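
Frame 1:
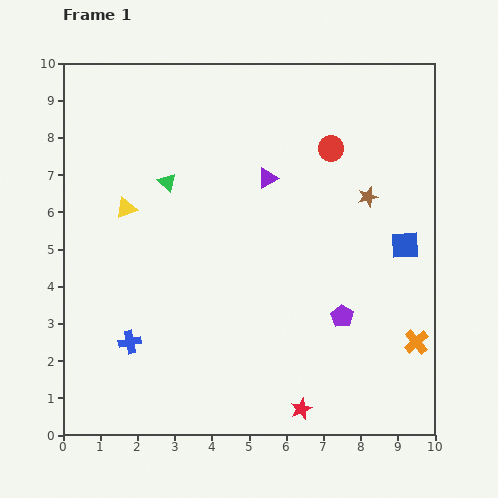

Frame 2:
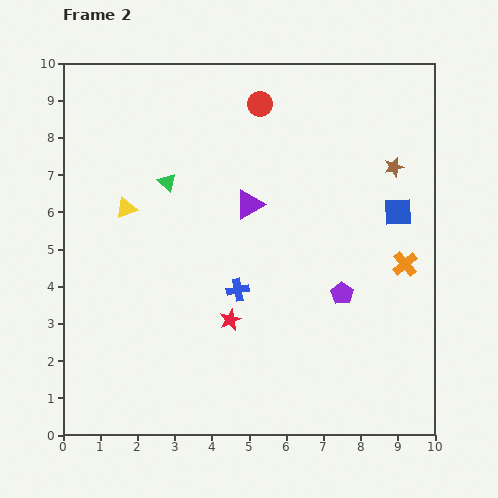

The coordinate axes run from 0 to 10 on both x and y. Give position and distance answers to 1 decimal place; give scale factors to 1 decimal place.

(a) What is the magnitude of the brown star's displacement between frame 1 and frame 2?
1.1

The brown star moved from (8.2, 6.4) to (8.9, 7.2), a distance of √(0.7² + 0.8²) ≈ 1.1.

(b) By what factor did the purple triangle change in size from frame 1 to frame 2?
1.5×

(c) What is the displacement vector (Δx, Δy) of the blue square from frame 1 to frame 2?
(-0.2, 0.9)

The blue square was at (9.2, 5.1) in frame 1 and (9.0, 6.0) in frame 2.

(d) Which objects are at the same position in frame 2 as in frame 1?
the green triangle, the yellow triangle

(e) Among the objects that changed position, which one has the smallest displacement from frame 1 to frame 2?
the purple pentagon

(moved 0.6)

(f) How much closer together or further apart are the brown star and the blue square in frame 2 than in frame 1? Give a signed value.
-0.4

Distance in frame 1: 1.6. Distance in frame 2: 1.2.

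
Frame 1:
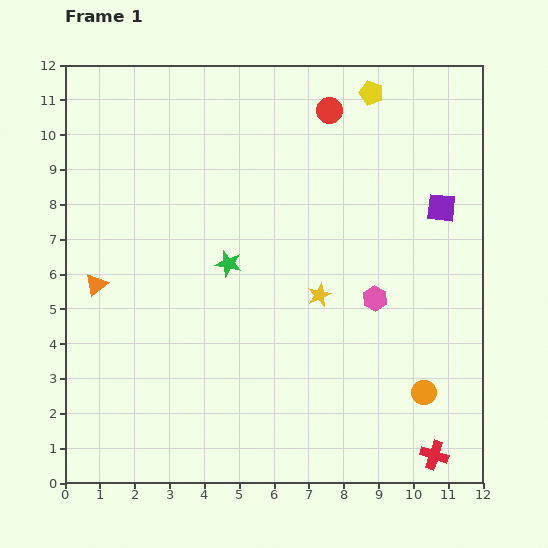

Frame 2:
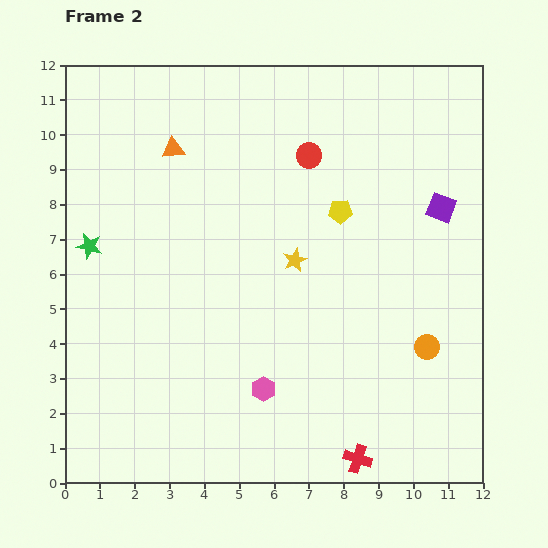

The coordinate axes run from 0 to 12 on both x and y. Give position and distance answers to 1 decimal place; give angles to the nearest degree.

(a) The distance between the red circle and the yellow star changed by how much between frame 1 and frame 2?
-2.3

Distance in frame 1: 5.3. Distance in frame 2: 3.0.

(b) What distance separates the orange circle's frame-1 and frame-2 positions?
1.3

The orange circle moved from (10.3, 2.6) to (10.4, 3.9), a distance of √(0.1² + 1.3²) ≈ 1.3.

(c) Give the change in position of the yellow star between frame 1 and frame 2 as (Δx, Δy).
(-0.7, 1.0)

The yellow star was at (7.3, 5.4) in frame 1 and (6.6, 6.4) in frame 2.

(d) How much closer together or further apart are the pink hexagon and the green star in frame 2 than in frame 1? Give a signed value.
+2.2

Distance in frame 1: 4.3. Distance in frame 2: 6.5.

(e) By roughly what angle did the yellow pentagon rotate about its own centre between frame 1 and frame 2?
20° counter-clockwise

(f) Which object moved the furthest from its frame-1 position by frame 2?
the orange triangle

(moved 4.5; next 4.1)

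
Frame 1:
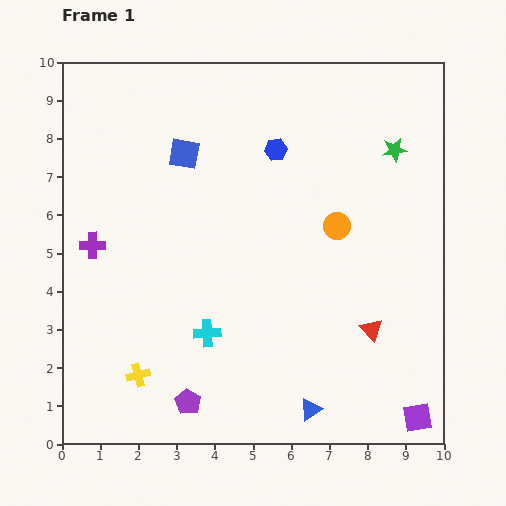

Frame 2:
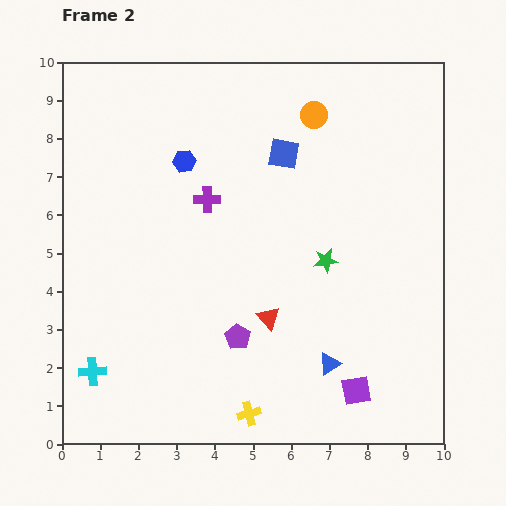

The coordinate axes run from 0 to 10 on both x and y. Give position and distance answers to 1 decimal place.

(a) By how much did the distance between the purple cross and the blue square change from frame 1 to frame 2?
-1.1

Distance in frame 1: 3.4. Distance in frame 2: 2.3.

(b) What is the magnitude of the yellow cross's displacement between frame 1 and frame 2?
3.1

The yellow cross moved from (2.0, 1.8) to (4.9, 0.8), a distance of √(2.9² + 1.0²) ≈ 3.1.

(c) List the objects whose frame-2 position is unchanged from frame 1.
none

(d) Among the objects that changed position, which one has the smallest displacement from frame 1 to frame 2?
the blue triangle

(moved 1.3)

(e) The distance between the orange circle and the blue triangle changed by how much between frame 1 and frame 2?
+1.6

Distance in frame 1: 4.9. Distance in frame 2: 6.5.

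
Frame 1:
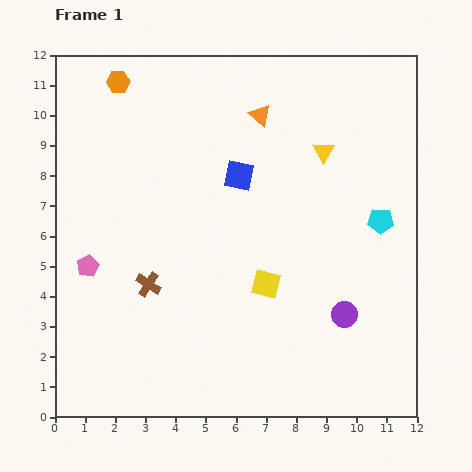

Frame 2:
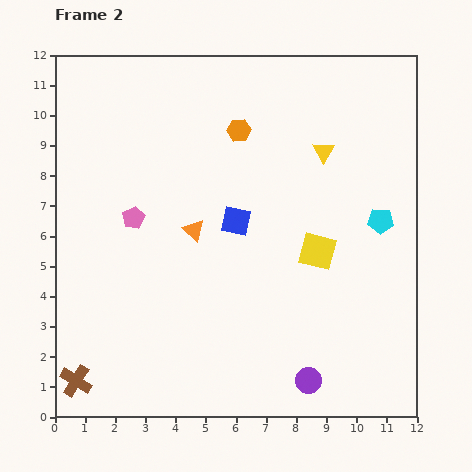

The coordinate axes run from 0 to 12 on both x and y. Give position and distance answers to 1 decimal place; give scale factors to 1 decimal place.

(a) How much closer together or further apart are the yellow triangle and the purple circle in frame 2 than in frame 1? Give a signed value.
+2.2

Distance in frame 1: 5.4. Distance in frame 2: 7.6.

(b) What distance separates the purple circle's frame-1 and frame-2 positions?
2.5

The purple circle moved from (9.6, 3.4) to (8.4, 1.2), a distance of √(1.2² + 2.2²) ≈ 2.5.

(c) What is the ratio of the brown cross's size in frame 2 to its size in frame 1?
1.3×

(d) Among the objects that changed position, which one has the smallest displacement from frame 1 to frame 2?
the blue square

(moved 1.5)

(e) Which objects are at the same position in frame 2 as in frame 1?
the cyan pentagon, the yellow triangle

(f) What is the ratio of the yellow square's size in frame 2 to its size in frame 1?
1.3×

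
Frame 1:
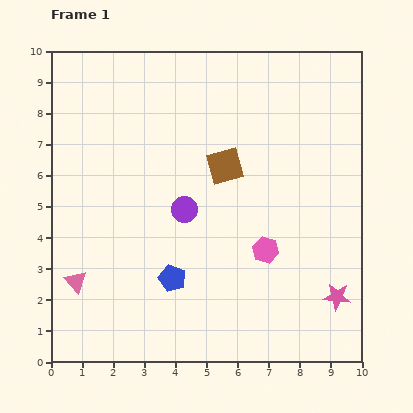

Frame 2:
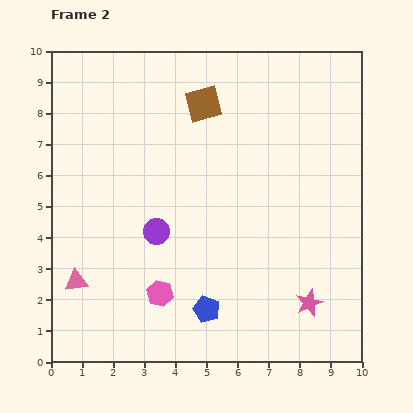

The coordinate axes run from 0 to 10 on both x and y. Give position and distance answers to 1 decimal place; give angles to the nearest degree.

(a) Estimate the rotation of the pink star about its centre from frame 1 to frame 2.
29° counter-clockwise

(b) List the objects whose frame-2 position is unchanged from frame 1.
the pink triangle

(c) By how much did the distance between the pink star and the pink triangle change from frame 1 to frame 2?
-0.9

Distance in frame 1: 8.4. Distance in frame 2: 7.5.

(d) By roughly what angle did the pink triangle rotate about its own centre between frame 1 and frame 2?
54° counter-clockwise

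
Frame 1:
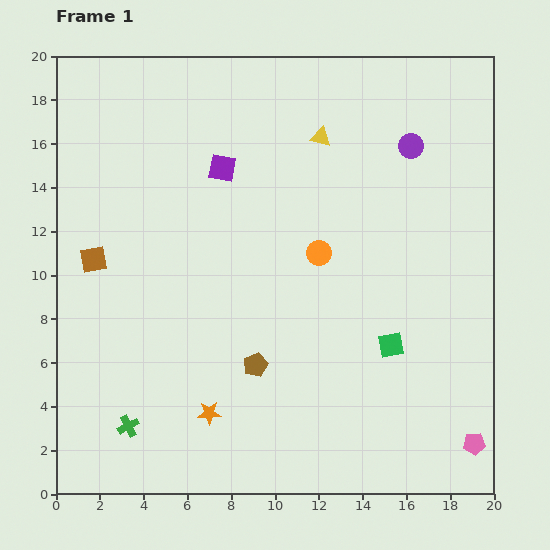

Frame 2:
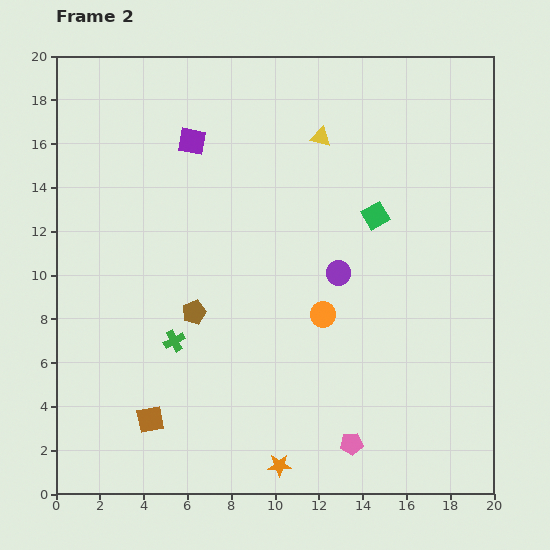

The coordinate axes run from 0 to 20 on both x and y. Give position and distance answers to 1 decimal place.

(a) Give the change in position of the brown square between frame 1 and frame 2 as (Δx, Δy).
(2.6, -7.3)

The brown square was at (1.7, 10.7) in frame 1 and (4.3, 3.4) in frame 2.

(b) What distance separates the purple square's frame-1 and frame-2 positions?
1.8

The purple square moved from (7.6, 14.9) to (6.2, 16.1), a distance of √(1.4² + 1.2²) ≈ 1.8.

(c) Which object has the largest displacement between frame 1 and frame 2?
the brown square

(moved 7.7; next 6.7)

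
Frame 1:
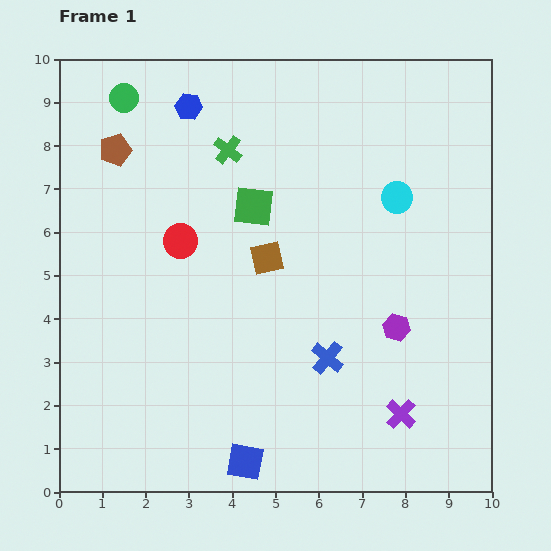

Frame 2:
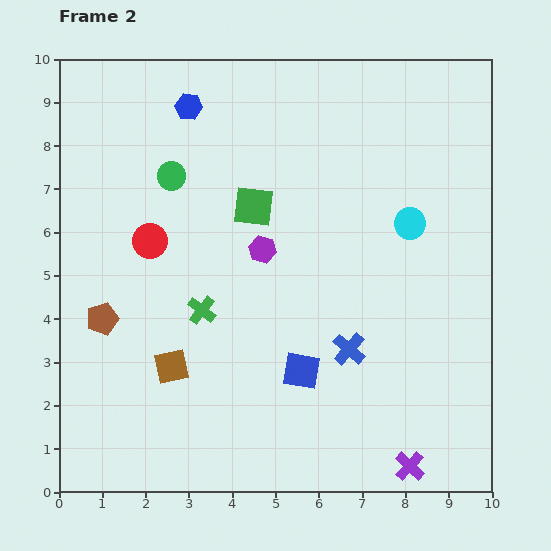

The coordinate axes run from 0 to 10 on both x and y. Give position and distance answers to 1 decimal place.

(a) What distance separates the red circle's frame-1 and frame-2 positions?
0.7

The red circle moved from (2.8, 5.8) to (2.1, 5.8), a distance of √(0.7² + 0.0²) ≈ 0.7.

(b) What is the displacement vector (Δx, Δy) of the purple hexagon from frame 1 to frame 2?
(-3.1, 1.8)

The purple hexagon was at (7.8, 3.8) in frame 1 and (4.7, 5.6) in frame 2.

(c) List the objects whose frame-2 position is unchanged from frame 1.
the green square, the blue hexagon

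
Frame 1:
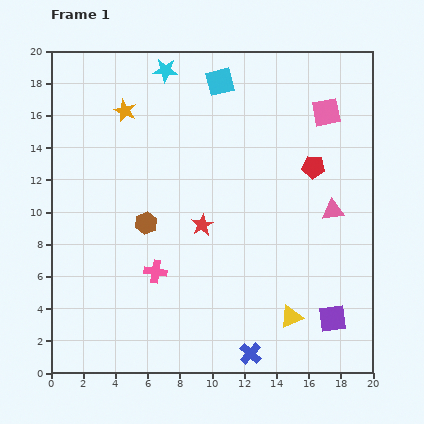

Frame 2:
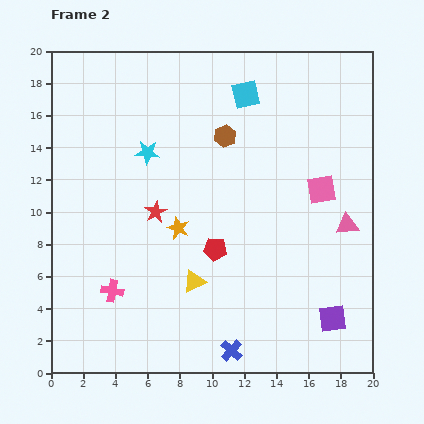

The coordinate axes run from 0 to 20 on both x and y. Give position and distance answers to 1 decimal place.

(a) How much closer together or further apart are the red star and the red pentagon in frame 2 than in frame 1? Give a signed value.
-3.4

Distance in frame 1: 7.8. Distance in frame 2: 4.4.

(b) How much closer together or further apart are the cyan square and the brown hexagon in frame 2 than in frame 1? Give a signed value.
-7.0

Distance in frame 1: 9.9. Distance in frame 2: 2.9.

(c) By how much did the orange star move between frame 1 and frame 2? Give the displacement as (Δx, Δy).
(3.3, -7.3)

The orange star was at (4.6, 16.3) in frame 1 and (7.9, 9.0) in frame 2.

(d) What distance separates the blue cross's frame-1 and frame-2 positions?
1.2

The blue cross moved from (12.4, 1.2) to (11.2, 1.4), a distance of √(1.2² + 0.2²) ≈ 1.2.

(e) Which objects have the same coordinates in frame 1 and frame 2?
the purple square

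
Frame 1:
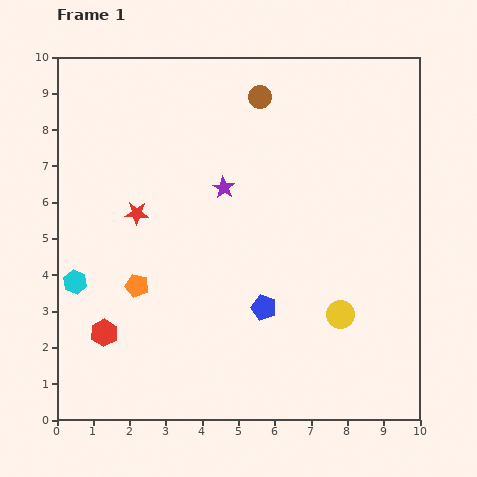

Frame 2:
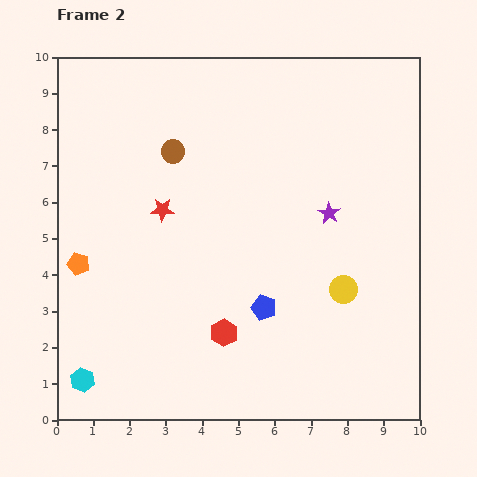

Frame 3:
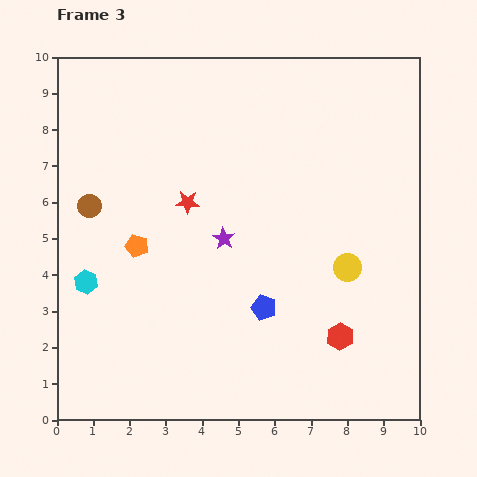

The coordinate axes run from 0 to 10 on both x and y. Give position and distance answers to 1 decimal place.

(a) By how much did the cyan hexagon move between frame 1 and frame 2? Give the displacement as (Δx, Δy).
(0.2, -2.7)

The cyan hexagon was at (0.5, 3.8) in frame 1 and (0.7, 1.1) in frame 2.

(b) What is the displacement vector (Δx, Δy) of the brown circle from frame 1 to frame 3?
(-4.7, -3.0)

The brown circle was at (5.6, 8.9) in frame 1 and (0.9, 5.9) in frame 3.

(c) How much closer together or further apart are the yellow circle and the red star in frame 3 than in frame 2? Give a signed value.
-0.7

Distance in frame 2: 5.5. Distance in frame 3: 4.8.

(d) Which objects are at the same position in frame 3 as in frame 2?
the blue pentagon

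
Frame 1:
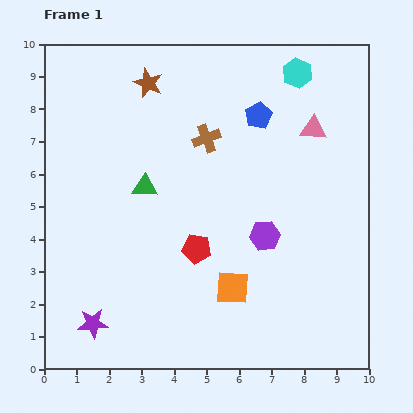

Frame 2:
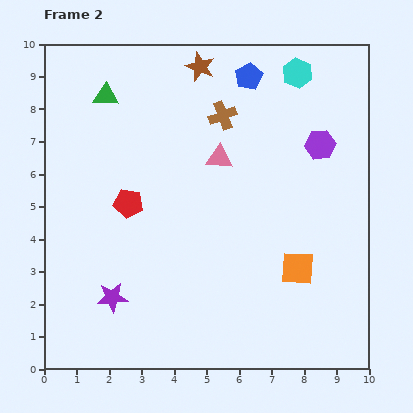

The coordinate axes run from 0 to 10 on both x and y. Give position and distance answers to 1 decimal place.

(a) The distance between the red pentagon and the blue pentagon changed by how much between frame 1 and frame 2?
+0.9

Distance in frame 1: 4.5. Distance in frame 2: 5.4.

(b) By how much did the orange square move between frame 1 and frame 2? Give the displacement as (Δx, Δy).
(2.0, 0.6)

The orange square was at (5.8, 2.5) in frame 1 and (7.8, 3.1) in frame 2.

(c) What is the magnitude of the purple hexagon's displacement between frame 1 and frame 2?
3.3

The purple hexagon moved from (6.8, 4.1) to (8.5, 6.9), a distance of √(1.7² + 2.8²) ≈ 3.3.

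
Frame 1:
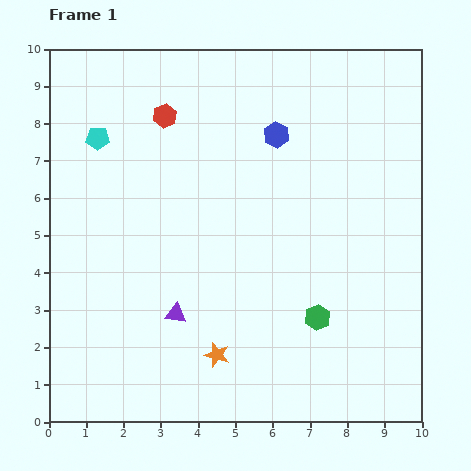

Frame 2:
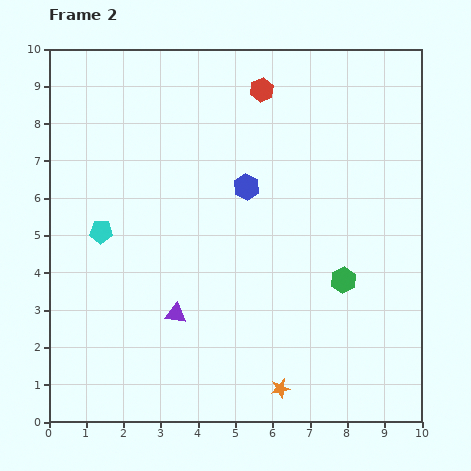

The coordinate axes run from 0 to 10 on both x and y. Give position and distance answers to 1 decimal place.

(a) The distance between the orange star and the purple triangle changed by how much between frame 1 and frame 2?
+1.8

Distance in frame 1: 1.6. Distance in frame 2: 3.4.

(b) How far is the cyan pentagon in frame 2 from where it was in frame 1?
2.5

The cyan pentagon moved from (1.3, 7.6) to (1.4, 5.1), a distance of √(0.1² + 2.5²) ≈ 2.5.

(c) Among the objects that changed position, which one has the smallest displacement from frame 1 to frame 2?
the green hexagon

(moved 1.2)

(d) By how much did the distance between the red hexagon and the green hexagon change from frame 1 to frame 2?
-1.2

Distance in frame 1: 6.8. Distance in frame 2: 5.6.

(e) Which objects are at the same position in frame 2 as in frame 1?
the purple triangle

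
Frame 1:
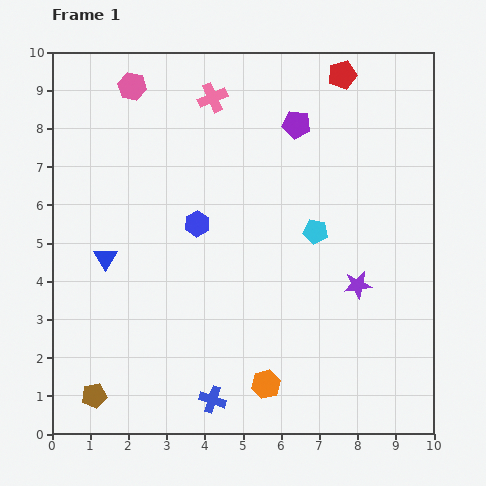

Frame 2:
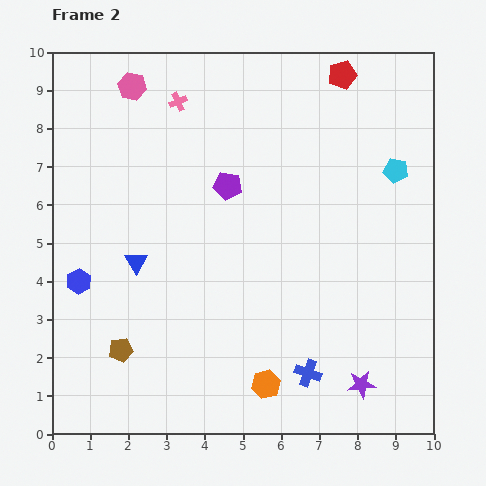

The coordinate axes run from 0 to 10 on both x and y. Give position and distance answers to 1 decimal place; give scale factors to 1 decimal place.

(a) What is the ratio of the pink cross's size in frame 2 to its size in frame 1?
0.6×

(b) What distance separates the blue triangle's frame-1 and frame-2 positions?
0.8

The blue triangle moved from (1.4, 4.6) to (2.2, 4.5), a distance of √(0.8² + 0.1²) ≈ 0.8.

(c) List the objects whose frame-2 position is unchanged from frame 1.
the pink hexagon, the red pentagon, the orange hexagon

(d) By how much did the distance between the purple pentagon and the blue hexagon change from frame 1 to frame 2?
+0.9

Distance in frame 1: 3.7. Distance in frame 2: 4.6.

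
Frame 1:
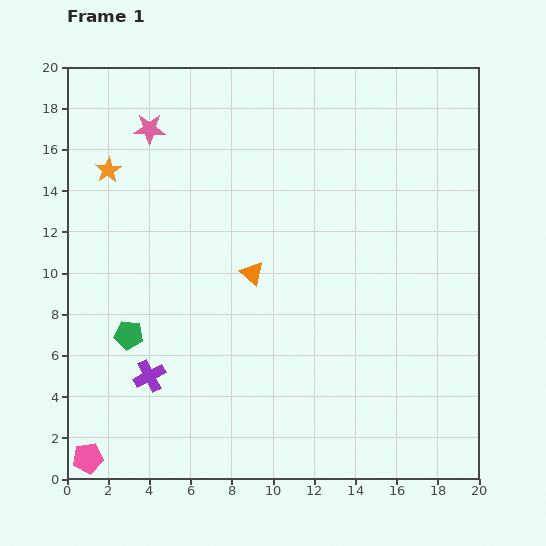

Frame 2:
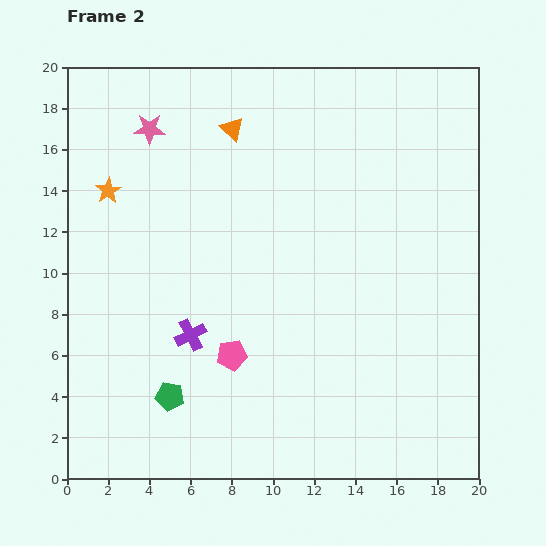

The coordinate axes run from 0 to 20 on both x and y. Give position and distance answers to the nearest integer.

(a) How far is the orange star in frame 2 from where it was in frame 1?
1

The orange star moved from (2, 15) to (2, 14), a distance of √(0² + 1²) ≈ 1.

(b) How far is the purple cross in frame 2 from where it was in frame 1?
3

The purple cross moved from (4, 5) to (6, 7), a distance of √(2² + 2²) ≈ 3.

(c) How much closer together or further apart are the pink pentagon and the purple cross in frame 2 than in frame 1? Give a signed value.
-3

Distance in frame 1: 5. Distance in frame 2: 2.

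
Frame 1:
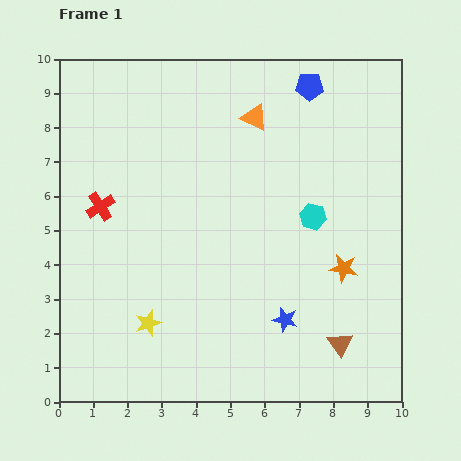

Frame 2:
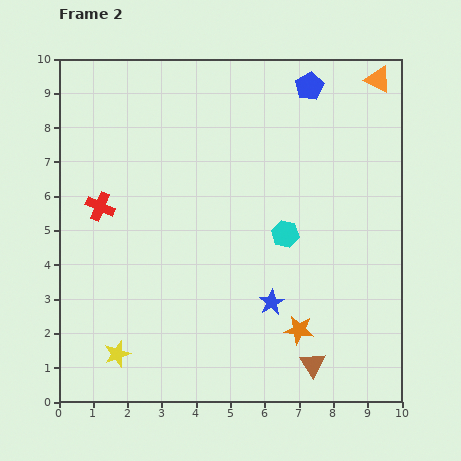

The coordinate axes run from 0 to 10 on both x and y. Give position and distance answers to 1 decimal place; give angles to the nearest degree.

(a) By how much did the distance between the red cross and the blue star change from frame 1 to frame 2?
-0.6

Distance in frame 1: 6.3. Distance in frame 2: 5.7.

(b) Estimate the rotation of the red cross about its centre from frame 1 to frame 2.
35° counter-clockwise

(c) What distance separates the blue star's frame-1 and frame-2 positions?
0.6

The blue star moved from (6.6, 2.4) to (6.2, 2.9), a distance of √(0.4² + 0.5²) ≈ 0.6.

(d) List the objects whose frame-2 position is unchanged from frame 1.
the blue pentagon, the red cross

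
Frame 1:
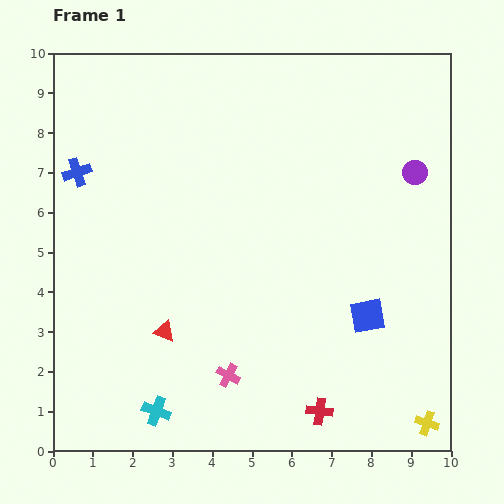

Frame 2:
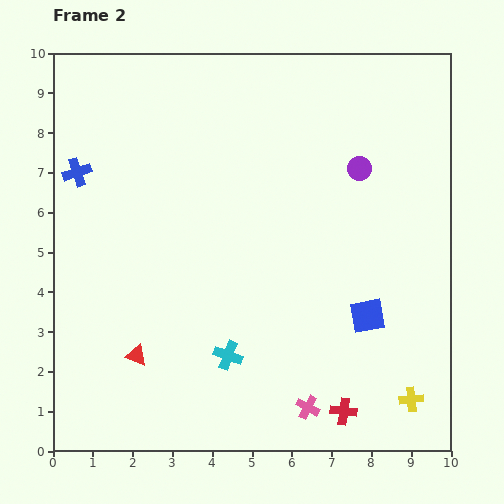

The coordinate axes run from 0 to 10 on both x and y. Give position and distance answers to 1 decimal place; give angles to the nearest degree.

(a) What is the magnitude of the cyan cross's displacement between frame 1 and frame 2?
2.3

The cyan cross moved from (2.6, 1.0) to (4.4, 2.4), a distance of √(1.8² + 1.4²) ≈ 2.3.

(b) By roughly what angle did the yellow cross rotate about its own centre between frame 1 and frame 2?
26° counter-clockwise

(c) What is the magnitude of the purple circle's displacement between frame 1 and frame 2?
1.4

The purple circle moved from (9.1, 7.0) to (7.7, 7.1), a distance of √(1.4² + 0.1²) ≈ 1.4.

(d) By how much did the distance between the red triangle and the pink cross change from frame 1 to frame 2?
+2.6

Distance in frame 1: 1.9. Distance in frame 2: 4.5.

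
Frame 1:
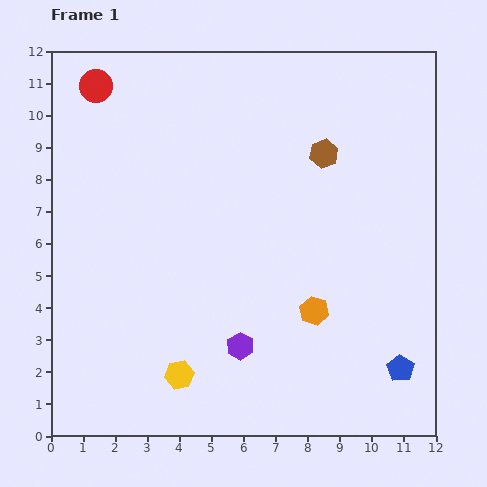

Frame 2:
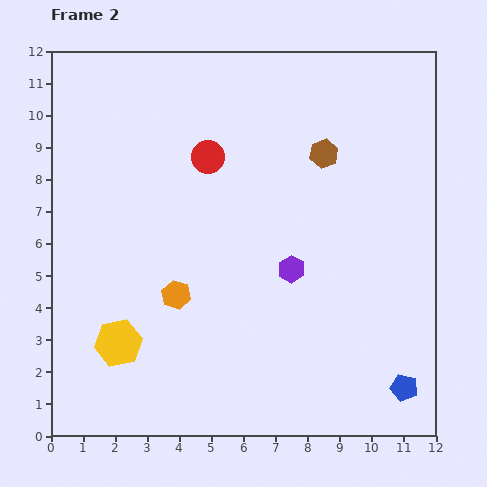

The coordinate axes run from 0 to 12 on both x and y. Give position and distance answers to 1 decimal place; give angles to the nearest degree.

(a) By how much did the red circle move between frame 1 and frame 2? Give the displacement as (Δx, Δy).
(3.5, -2.2)

The red circle was at (1.4, 10.9) in frame 1 and (4.9, 8.7) in frame 2.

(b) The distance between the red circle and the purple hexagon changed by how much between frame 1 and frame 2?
-4.9

Distance in frame 1: 9.3. Distance in frame 2: 4.4.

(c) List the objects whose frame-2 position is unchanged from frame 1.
the brown hexagon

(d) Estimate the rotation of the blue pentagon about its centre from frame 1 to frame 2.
18° counter-clockwise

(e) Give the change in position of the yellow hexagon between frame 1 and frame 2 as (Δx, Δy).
(-1.9, 1.0)

The yellow hexagon was at (4.0, 1.9) in frame 1 and (2.1, 2.9) in frame 2.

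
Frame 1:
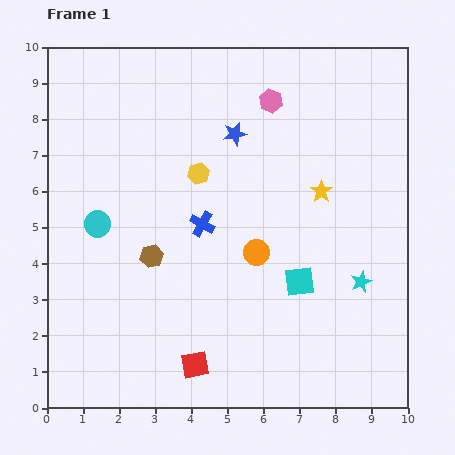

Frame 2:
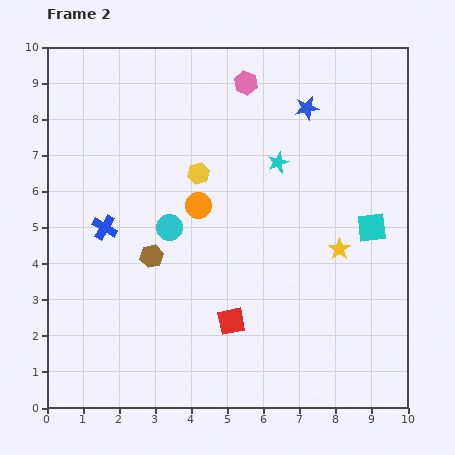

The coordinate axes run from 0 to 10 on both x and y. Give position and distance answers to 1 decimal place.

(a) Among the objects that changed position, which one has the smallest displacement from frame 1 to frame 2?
the pink hexagon

(moved 0.9)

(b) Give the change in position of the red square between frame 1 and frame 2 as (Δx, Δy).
(1.0, 1.2)

The red square was at (4.1, 1.2) in frame 1 and (5.1, 2.4) in frame 2.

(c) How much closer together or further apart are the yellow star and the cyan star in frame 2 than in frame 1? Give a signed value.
+0.2

Distance in frame 1: 2.7. Distance in frame 2: 2.9.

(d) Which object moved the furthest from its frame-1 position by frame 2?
the cyan star

(moved 4.0; next 2.7)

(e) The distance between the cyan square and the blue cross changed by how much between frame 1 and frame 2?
+4.3

Distance in frame 1: 3.1. Distance in frame 2: 7.4.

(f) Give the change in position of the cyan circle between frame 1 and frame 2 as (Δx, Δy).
(2.0, -0.1)

The cyan circle was at (1.4, 5.1) in frame 1 and (3.4, 5.0) in frame 2.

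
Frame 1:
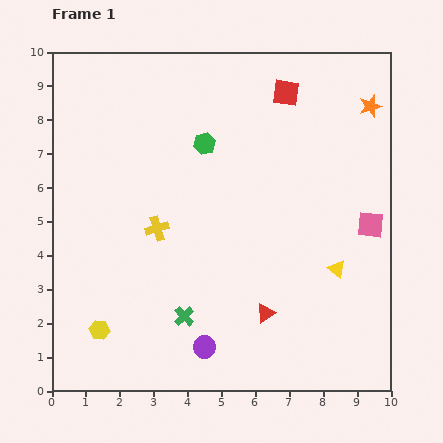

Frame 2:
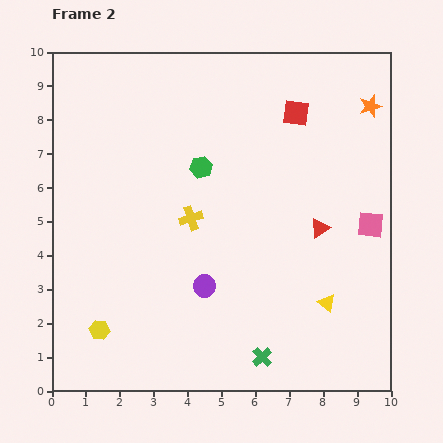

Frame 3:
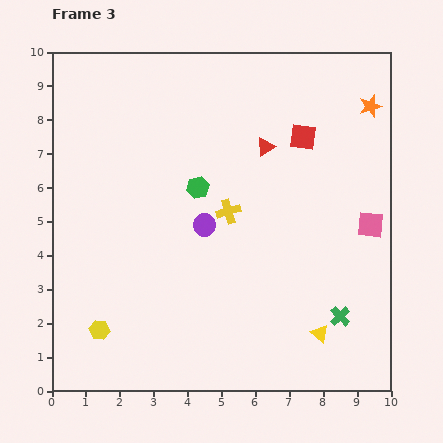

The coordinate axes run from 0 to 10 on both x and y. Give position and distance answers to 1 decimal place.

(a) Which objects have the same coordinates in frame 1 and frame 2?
the orange star, the pink square, the yellow hexagon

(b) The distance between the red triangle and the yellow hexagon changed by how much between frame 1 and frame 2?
+2.3

Distance in frame 1: 4.9. Distance in frame 2: 7.2.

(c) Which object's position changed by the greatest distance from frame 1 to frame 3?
the red triangle

(moved 4.9; next 4.6)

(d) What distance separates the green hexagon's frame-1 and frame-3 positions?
1.3

The green hexagon moved from (4.5, 7.3) to (4.3, 6.0), a distance of √(0.2² + 1.3²) ≈ 1.3.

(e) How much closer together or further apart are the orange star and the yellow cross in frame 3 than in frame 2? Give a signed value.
-1.0

Distance in frame 2: 6.2. Distance in frame 3: 5.2.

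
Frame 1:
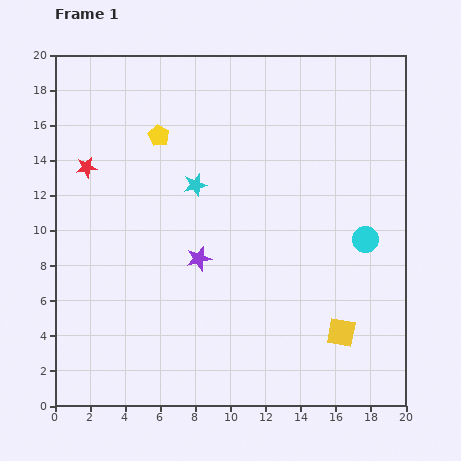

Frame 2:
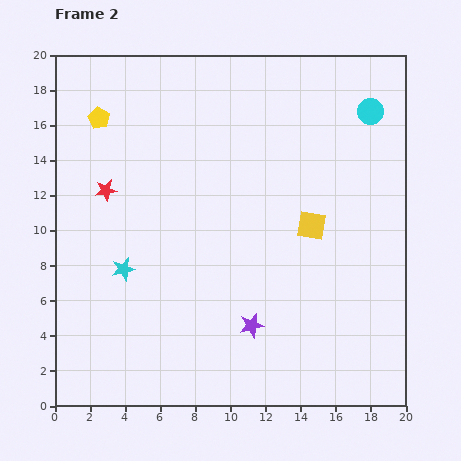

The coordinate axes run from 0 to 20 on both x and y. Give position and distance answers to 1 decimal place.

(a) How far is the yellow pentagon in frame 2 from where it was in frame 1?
3.5

The yellow pentagon moved from (5.9, 15.4) to (2.5, 16.4), a distance of √(3.4² + 1.0²) ≈ 3.5.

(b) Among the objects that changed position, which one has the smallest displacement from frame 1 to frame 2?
the red star

(moved 1.7)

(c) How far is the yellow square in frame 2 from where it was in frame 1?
6.3

The yellow square moved from (16.3, 4.2) to (14.6, 10.3), a distance of √(1.7² + 6.1²) ≈ 6.3.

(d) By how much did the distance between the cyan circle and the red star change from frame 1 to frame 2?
-0.6

Distance in frame 1: 16.4. Distance in frame 2: 15.8.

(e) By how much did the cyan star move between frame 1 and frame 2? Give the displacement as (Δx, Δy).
(-4.1, -4.8)

The cyan star was at (8.0, 12.6) in frame 1 and (3.9, 7.8) in frame 2.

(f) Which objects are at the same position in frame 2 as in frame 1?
none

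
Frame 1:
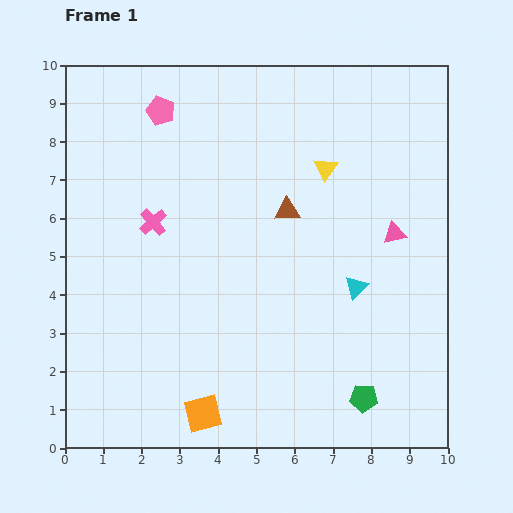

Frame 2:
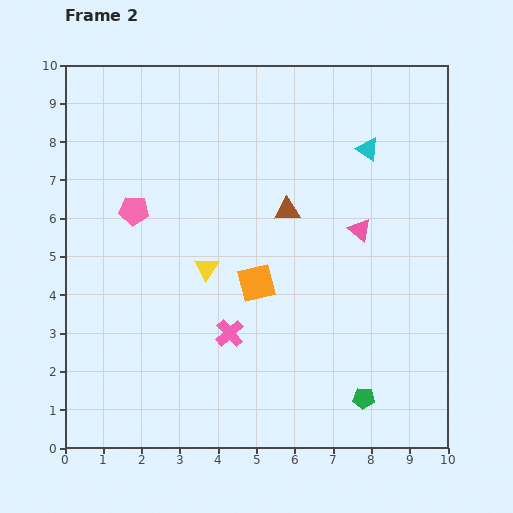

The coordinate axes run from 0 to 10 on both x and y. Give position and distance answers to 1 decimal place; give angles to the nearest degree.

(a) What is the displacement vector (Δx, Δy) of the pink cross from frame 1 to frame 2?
(2.0, -2.9)

The pink cross was at (2.3, 5.9) in frame 1 and (4.3, 3.0) in frame 2.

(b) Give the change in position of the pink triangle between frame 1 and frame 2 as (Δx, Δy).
(-0.9, 0.1)

The pink triangle was at (8.6, 5.6) in frame 1 and (7.7, 5.7) in frame 2.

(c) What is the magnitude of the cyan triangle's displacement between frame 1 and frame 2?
3.6

The cyan triangle moved from (7.6, 4.2) to (7.9, 7.8), a distance of √(0.3² + 3.6²) ≈ 3.6.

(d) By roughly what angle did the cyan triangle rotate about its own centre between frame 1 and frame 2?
41° counter-clockwise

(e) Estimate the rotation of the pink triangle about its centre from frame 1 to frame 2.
51° clockwise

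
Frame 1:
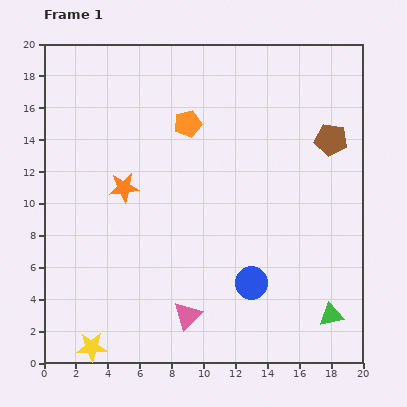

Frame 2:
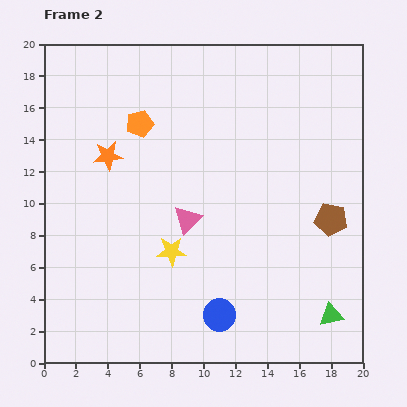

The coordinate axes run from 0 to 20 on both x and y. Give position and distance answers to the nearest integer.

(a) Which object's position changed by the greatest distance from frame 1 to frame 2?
the yellow star

(moved 8; next 6)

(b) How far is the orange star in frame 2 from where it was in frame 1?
2

The orange star moved from (5, 11) to (4, 13), a distance of √(1² + 2²) ≈ 2.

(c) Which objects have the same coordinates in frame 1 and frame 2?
the green triangle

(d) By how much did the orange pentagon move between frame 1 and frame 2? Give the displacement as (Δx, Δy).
(-3, 0)

The orange pentagon was at (9, 15) in frame 1 and (6, 15) in frame 2.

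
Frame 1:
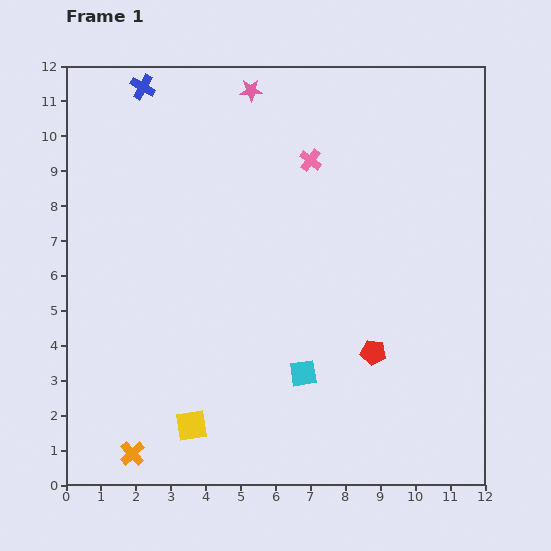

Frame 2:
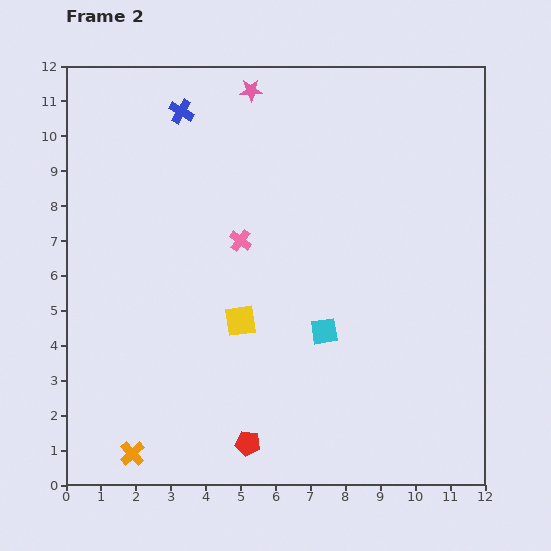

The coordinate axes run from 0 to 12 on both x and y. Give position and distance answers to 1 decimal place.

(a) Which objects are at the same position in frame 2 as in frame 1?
the orange cross, the pink star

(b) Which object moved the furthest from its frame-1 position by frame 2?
the red pentagon

(moved 4.4; next 3.3)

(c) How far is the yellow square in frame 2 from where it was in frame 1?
3.3

The yellow square moved from (3.6, 1.7) to (5.0, 4.7), a distance of √(1.4² + 3.0²) ≈ 3.3.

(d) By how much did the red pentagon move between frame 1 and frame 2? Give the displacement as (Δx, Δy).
(-3.6, -2.6)

The red pentagon was at (8.8, 3.8) in frame 1 and (5.2, 1.2) in frame 2.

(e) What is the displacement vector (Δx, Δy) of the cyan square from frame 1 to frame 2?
(0.6, 1.2)

The cyan square was at (6.8, 3.2) in frame 1 and (7.4, 4.4) in frame 2.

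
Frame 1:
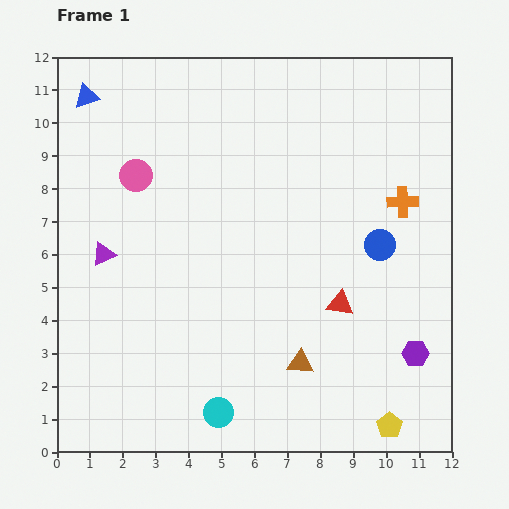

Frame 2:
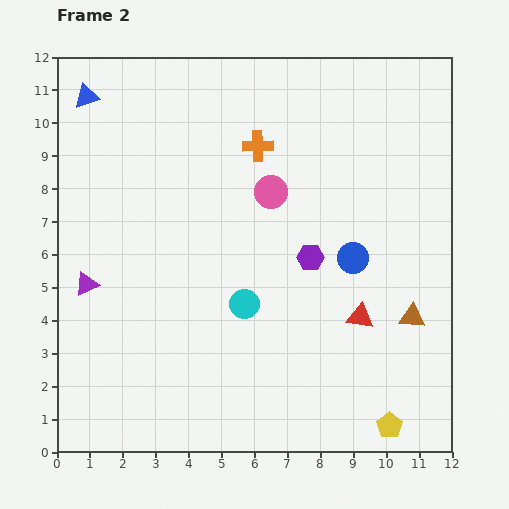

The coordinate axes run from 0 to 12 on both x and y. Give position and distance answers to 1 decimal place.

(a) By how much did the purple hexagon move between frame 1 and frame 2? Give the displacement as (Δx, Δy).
(-3.2, 2.9)

The purple hexagon was at (10.9, 3.0) in frame 1 and (7.7, 5.9) in frame 2.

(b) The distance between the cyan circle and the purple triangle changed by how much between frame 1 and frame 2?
-1.1

Distance in frame 1: 5.9. Distance in frame 2: 4.8.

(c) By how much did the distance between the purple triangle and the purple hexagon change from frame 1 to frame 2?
-3.2

Distance in frame 1: 10.0. Distance in frame 2: 6.8.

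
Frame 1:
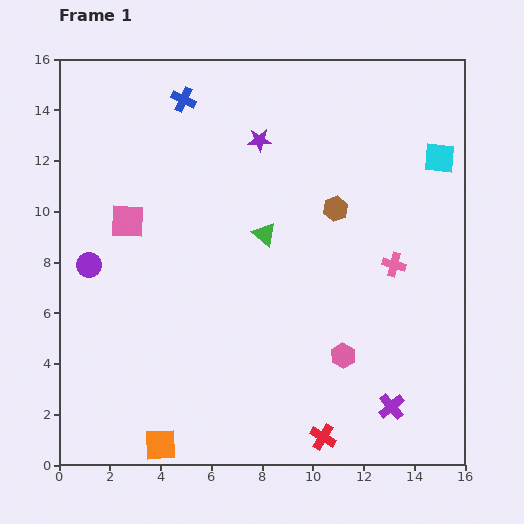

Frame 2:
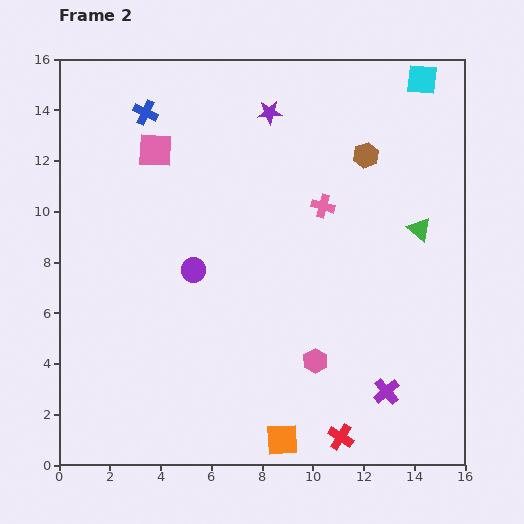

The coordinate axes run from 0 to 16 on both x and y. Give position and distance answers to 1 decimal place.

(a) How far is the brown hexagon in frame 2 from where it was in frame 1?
2.4

The brown hexagon moved from (10.9, 10.1) to (12.1, 12.2), a distance of √(1.2² + 2.1²) ≈ 2.4.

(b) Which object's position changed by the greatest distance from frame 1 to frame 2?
the green triangle

(moved 6.1; next 4.8)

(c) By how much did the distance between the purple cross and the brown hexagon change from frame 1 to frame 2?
+1.2

Distance in frame 1: 8.1. Distance in frame 2: 9.3.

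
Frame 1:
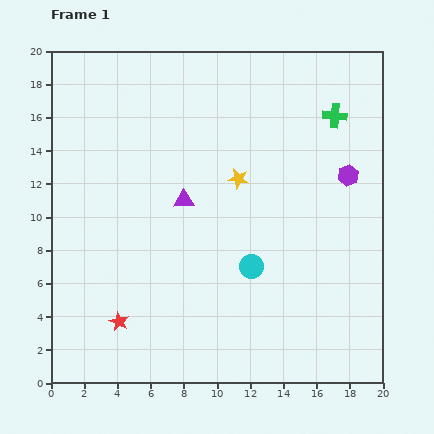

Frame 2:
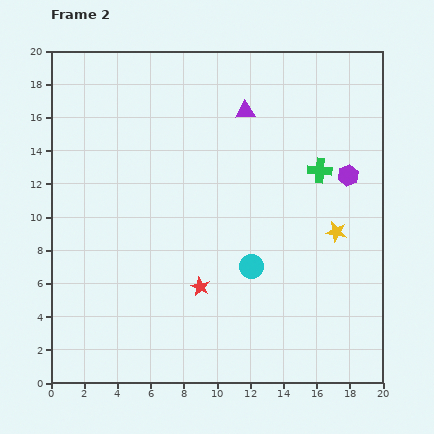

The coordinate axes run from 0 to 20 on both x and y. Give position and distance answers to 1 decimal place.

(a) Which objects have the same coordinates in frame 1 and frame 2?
the purple hexagon, the cyan circle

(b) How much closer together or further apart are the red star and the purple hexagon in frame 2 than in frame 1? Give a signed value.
-5.3

Distance in frame 1: 16.4. Distance in frame 2: 11.1.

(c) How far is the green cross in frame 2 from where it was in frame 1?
3.4

The green cross moved from (17.1, 16.1) to (16.2, 12.8), a distance of √(0.9² + 3.3²) ≈ 3.4.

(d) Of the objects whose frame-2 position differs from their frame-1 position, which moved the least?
the green cross

(moved 3.4)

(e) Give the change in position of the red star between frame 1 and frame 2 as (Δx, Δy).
(4.9, 2.1)

The red star was at (4.1, 3.7) in frame 1 and (9.0, 5.8) in frame 2.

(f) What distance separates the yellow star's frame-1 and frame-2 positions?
6.7

The yellow star moved from (11.3, 12.3) to (17.2, 9.1), a distance of √(5.9² + 3.2²) ≈ 6.7.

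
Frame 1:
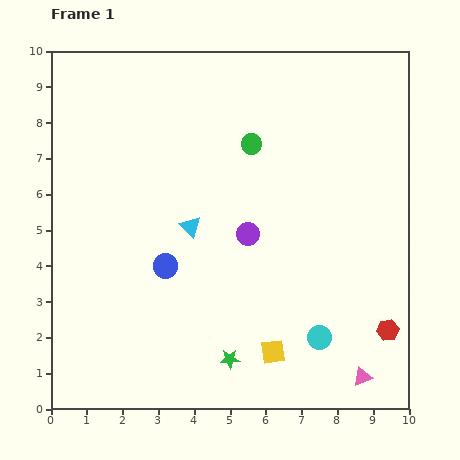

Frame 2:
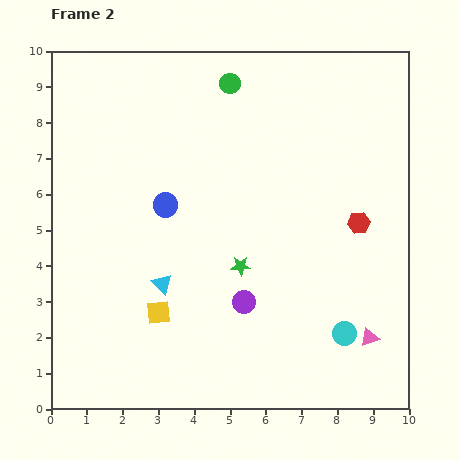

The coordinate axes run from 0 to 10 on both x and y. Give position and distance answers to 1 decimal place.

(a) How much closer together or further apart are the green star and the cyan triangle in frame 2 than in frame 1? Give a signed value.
-1.6

Distance in frame 1: 3.9. Distance in frame 2: 2.3.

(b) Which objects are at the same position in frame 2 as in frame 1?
none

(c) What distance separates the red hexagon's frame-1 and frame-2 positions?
3.1

The red hexagon moved from (9.4, 2.2) to (8.6, 5.2), a distance of √(0.8² + 3.0²) ≈ 3.1.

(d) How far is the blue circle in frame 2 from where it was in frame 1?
1.7

The blue circle moved from (3.2, 4.0) to (3.2, 5.7), a distance of √(0.0² + 1.7²) ≈ 1.7.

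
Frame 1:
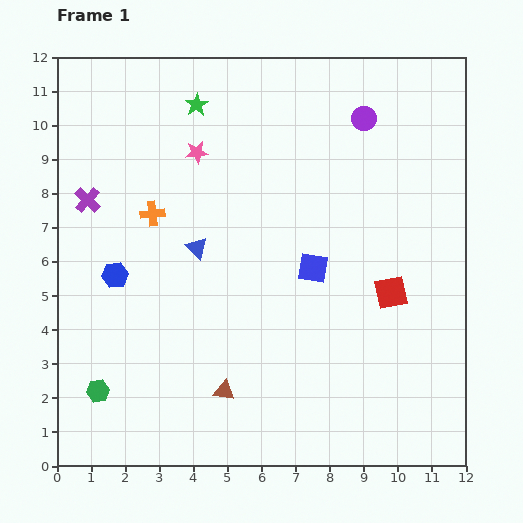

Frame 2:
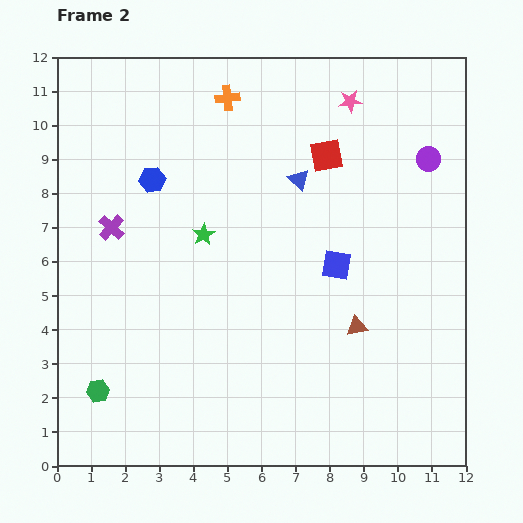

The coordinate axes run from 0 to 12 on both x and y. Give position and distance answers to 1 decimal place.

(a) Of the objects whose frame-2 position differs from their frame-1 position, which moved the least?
the blue square

(moved 0.7)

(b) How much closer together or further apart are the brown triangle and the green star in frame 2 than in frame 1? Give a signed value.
-3.2

Distance in frame 1: 8.4. Distance in frame 2: 5.2.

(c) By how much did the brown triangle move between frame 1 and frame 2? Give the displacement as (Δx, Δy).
(3.9, 1.9)

The brown triangle was at (4.9, 2.2) in frame 1 and (8.8, 4.1) in frame 2.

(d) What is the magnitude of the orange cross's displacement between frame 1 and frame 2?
4.0

The orange cross moved from (2.8, 7.4) to (5.0, 10.8), a distance of √(2.2² + 3.4²) ≈ 4.0.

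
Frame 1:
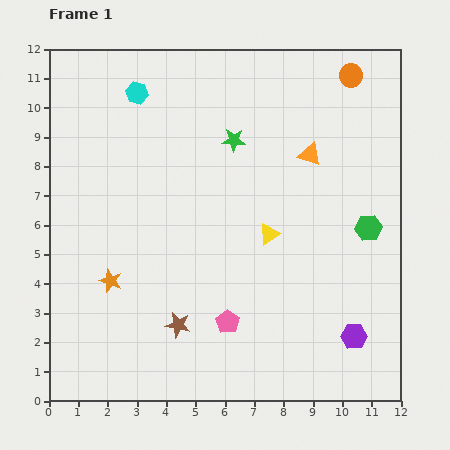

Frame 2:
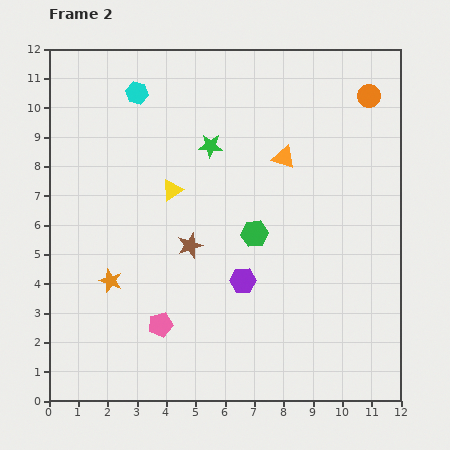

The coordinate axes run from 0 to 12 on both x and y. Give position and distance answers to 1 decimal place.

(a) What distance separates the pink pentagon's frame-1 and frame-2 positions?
2.3

The pink pentagon moved from (6.1, 2.7) to (3.8, 2.6), a distance of √(2.3² + 0.1²) ≈ 2.3.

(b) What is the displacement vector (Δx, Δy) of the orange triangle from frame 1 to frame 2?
(-0.9, -0.1)

The orange triangle was at (8.9, 8.4) in frame 1 and (8.0, 8.3) in frame 2.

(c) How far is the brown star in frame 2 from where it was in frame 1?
2.7

The brown star moved from (4.4, 2.6) to (4.8, 5.3), a distance of √(0.4² + 2.7²) ≈ 2.7.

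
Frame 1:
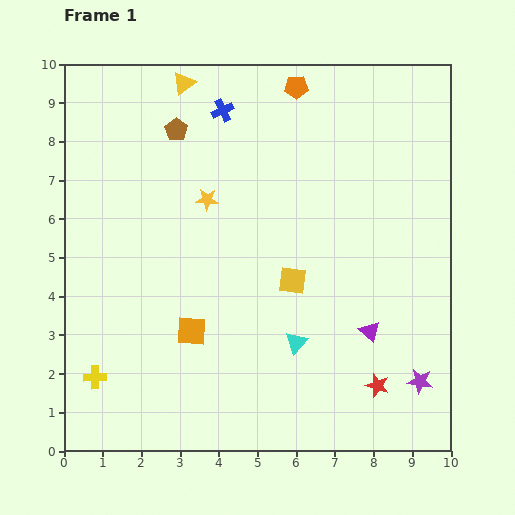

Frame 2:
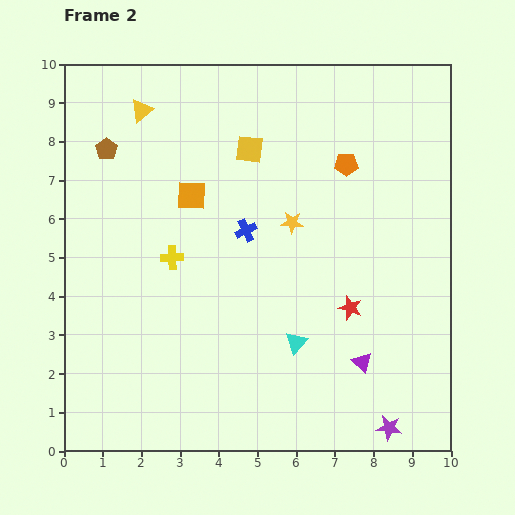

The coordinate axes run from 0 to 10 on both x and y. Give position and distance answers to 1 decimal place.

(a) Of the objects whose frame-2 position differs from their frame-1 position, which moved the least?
the purple triangle

(moved 0.8)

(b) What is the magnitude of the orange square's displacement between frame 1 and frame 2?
3.5

The orange square moved from (3.3, 3.1) to (3.3, 6.6), a distance of √(0.0² + 3.5²) ≈ 3.5.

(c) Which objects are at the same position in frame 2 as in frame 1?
the cyan triangle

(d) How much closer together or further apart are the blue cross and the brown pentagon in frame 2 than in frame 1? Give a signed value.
+2.9

Distance in frame 1: 1.3. Distance in frame 2: 4.2.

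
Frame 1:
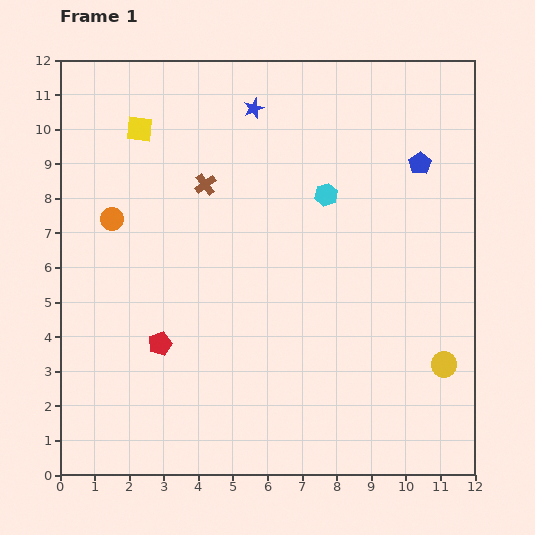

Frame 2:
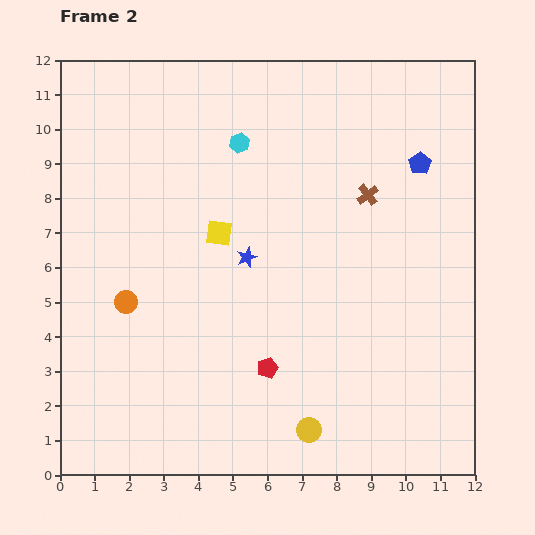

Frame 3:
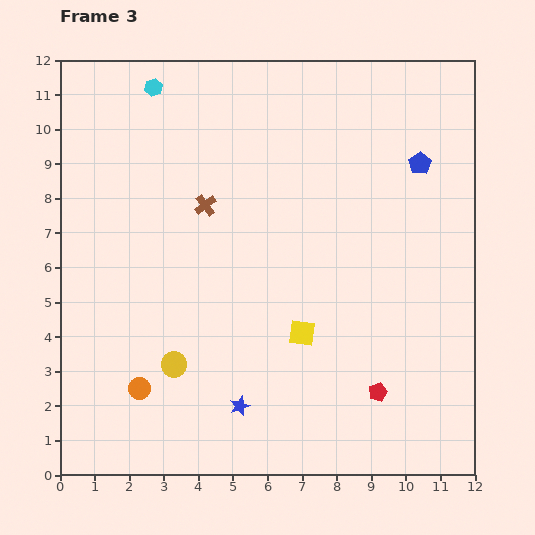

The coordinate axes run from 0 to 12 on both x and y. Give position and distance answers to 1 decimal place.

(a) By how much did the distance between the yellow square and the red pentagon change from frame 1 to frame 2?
-2.1

Distance in frame 1: 6.2. Distance in frame 2: 4.1.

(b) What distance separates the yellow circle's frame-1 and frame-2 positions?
4.3

The yellow circle moved from (11.1, 3.2) to (7.2, 1.3), a distance of √(3.9² + 1.9²) ≈ 4.3.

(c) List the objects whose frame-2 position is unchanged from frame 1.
the blue pentagon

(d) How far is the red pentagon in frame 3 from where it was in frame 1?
6.5

The red pentagon moved from (2.9, 3.8) to (9.2, 2.4), a distance of √(6.3² + 1.4²) ≈ 6.5.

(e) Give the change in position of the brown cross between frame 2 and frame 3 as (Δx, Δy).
(-4.7, -0.3)

The brown cross was at (8.9, 8.1) in frame 2 and (4.2, 7.8) in frame 3.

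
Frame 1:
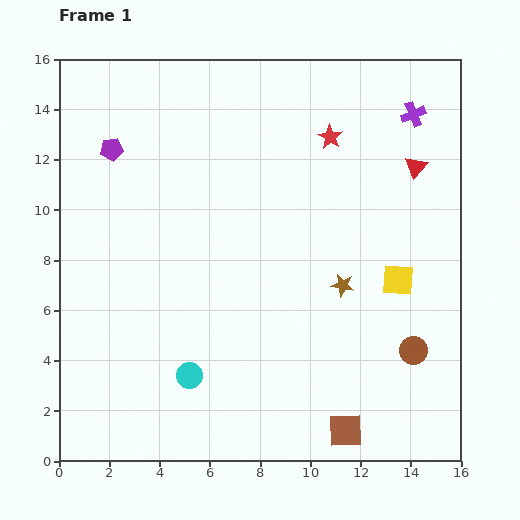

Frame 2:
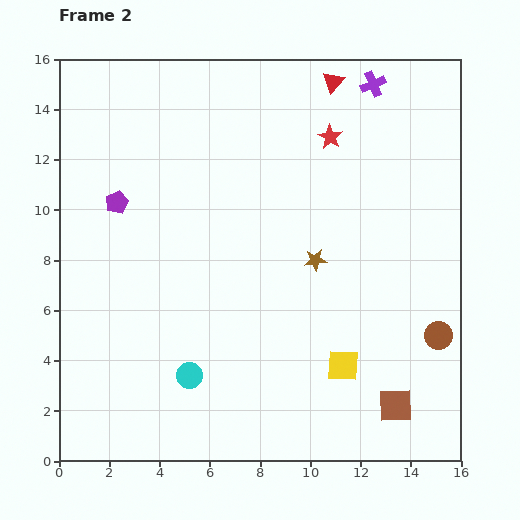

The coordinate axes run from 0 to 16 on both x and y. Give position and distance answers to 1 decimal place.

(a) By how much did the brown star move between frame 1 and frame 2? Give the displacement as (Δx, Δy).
(-1.1, 1.0)

The brown star was at (11.3, 7.0) in frame 1 and (10.2, 8.0) in frame 2.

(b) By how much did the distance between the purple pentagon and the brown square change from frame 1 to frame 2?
-0.9

Distance in frame 1: 14.6. Distance in frame 2: 13.7.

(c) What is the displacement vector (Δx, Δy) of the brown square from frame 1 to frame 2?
(2.0, 1.0)

The brown square was at (11.4, 1.2) in frame 1 and (13.4, 2.2) in frame 2.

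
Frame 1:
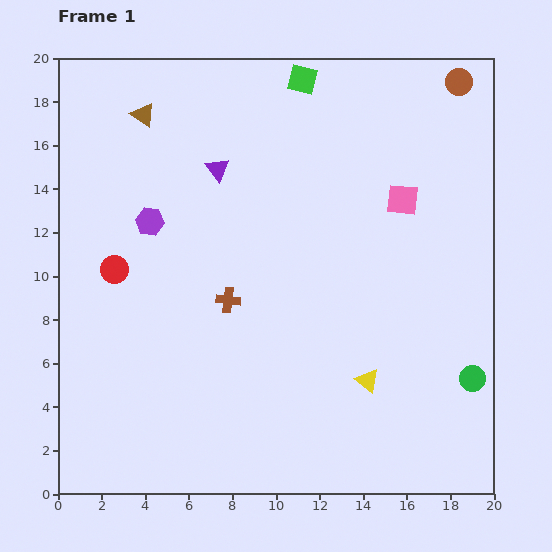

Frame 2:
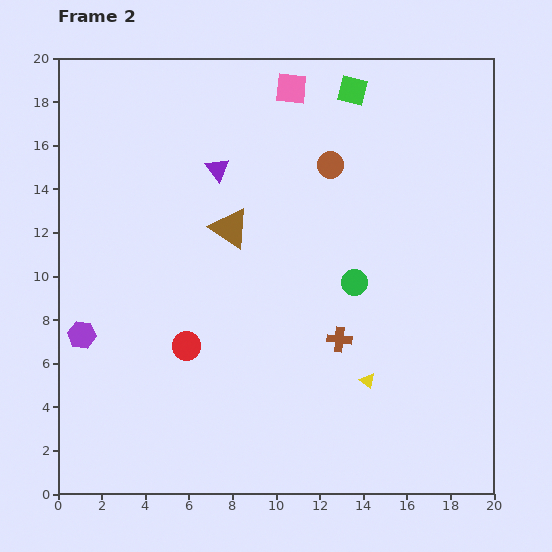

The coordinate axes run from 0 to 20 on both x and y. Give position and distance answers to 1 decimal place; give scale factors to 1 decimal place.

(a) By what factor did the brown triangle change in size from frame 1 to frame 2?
1.7×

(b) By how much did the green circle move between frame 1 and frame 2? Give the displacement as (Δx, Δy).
(-5.4, 4.4)

The green circle was at (19.0, 5.3) in frame 1 and (13.6, 9.7) in frame 2.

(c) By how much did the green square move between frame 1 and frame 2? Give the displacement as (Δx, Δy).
(2.3, -0.5)

The green square was at (11.2, 19.0) in frame 1 and (13.5, 18.5) in frame 2.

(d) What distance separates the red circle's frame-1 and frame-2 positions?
4.8

The red circle moved from (2.6, 10.3) to (5.9, 6.8), a distance of √(3.3² + 3.5²) ≈ 4.8.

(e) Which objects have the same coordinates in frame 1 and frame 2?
the purple triangle, the yellow triangle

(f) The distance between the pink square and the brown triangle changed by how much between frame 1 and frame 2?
-5.5

Distance in frame 1: 12.5. Distance in frame 2: 7.0.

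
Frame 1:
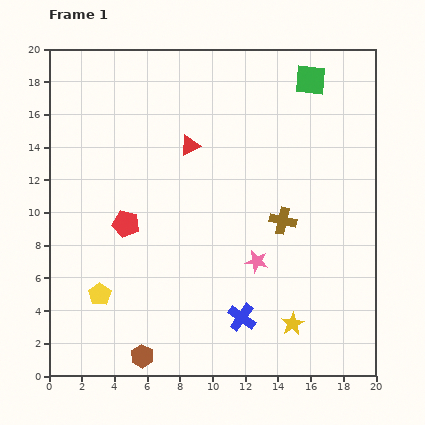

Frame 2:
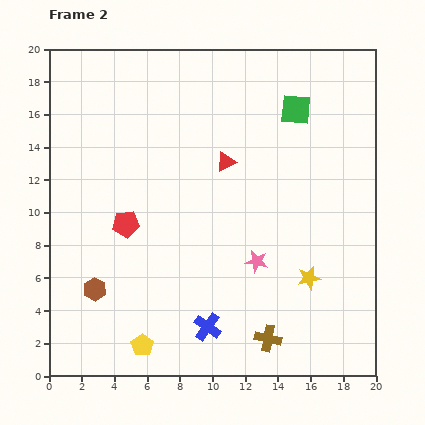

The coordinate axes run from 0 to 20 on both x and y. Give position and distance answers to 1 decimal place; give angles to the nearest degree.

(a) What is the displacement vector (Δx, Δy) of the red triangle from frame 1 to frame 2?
(2.2, -1.0)

The red triangle was at (8.6, 14.1) in frame 1 and (10.8, 13.1) in frame 2.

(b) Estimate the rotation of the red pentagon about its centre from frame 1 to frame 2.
18° counter-clockwise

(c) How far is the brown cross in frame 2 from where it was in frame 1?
7.3

The brown cross moved from (14.3, 9.5) to (13.4, 2.3), a distance of √(0.9² + 7.2²) ≈ 7.3.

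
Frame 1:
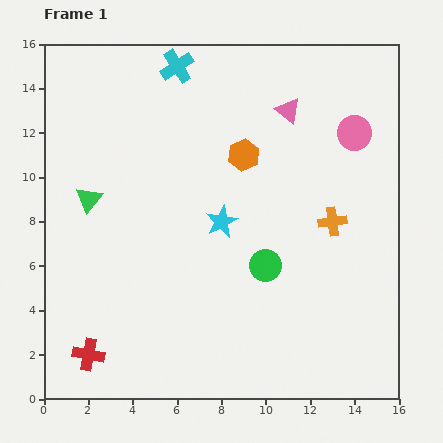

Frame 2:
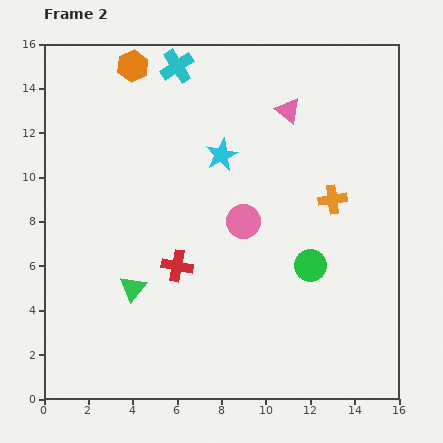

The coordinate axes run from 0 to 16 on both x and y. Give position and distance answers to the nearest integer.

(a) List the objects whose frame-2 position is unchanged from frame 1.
the cyan cross, the pink triangle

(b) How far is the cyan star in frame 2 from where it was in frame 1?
3

The cyan star moved from (8, 8) to (8, 11), a distance of √(0² + 3²) ≈ 3.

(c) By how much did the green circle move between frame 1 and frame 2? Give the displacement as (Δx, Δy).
(2, 0)

The green circle was at (10, 6) in frame 1 and (12, 6) in frame 2.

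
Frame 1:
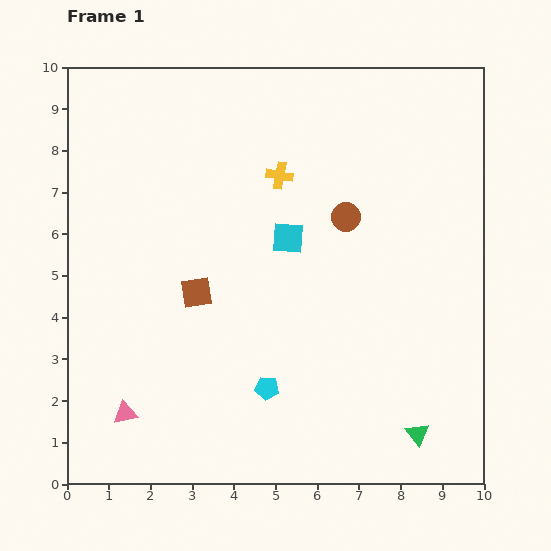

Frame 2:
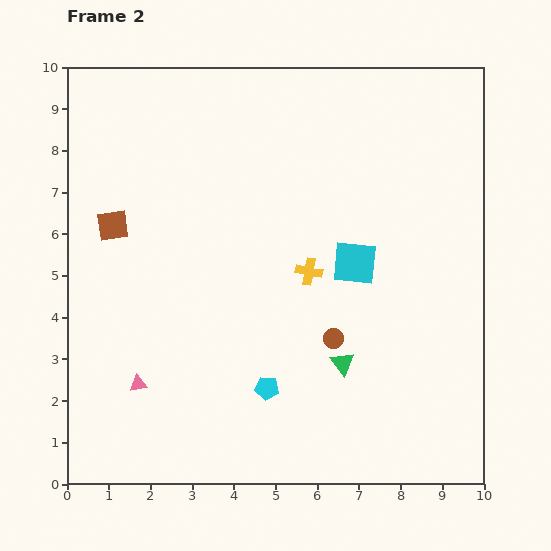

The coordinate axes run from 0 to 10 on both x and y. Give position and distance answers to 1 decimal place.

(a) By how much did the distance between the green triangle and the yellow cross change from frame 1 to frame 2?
-4.7

Distance in frame 1: 7.0. Distance in frame 2: 2.3.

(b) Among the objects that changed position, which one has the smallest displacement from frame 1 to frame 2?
the pink triangle

(moved 0.8)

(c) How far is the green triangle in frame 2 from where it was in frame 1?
2.5

The green triangle moved from (8.4, 1.2) to (6.6, 2.9), a distance of √(1.8² + 1.7²) ≈ 2.5.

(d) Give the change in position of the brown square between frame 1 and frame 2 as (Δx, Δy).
(-2.0, 1.6)

The brown square was at (3.1, 4.6) in frame 1 and (1.1, 6.2) in frame 2.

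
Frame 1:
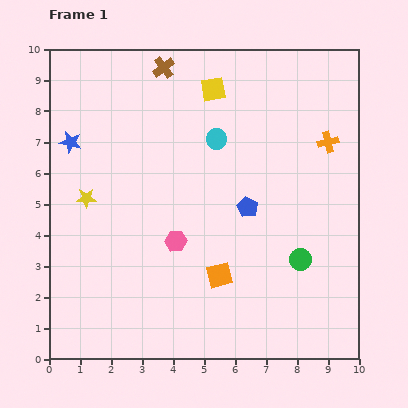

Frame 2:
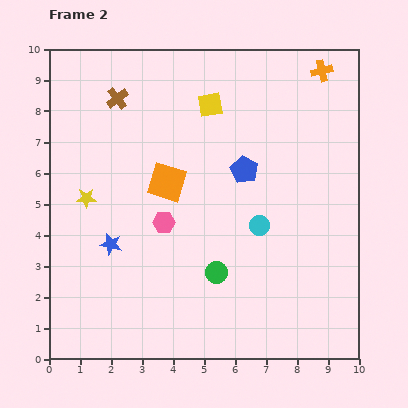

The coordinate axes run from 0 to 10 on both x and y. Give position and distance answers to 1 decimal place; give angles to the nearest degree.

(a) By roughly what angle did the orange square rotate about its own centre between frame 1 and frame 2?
31° clockwise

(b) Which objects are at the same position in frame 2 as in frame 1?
the yellow star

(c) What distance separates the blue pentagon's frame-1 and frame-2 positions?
1.2

The blue pentagon moved from (6.4, 4.9) to (6.3, 6.1), a distance of √(0.1² + 1.2²) ≈ 1.2.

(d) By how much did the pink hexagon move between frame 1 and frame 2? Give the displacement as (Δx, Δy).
(-0.4, 0.6)

The pink hexagon was at (4.1, 3.8) in frame 1 and (3.7, 4.4) in frame 2.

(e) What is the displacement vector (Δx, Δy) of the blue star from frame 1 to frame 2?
(1.3, -3.3)

The blue star was at (0.7, 7.0) in frame 1 and (2.0, 3.7) in frame 2.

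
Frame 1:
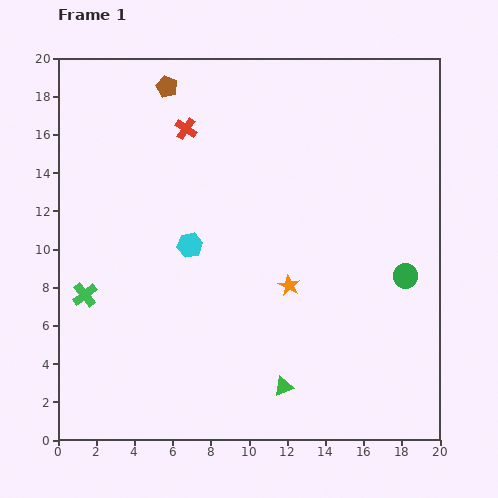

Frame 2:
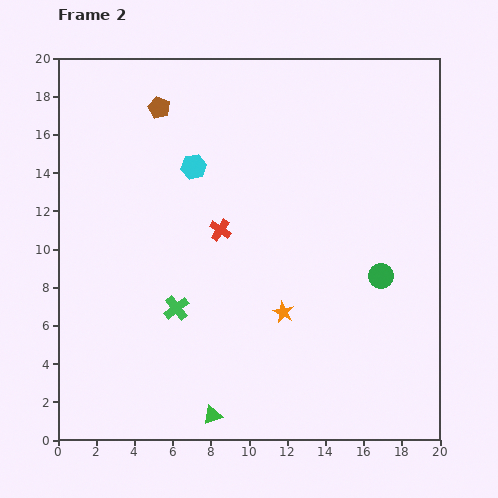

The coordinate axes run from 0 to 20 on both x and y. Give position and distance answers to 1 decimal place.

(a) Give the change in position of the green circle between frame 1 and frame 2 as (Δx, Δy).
(-1.3, 0.0)

The green circle was at (18.2, 8.6) in frame 1 and (16.9, 8.6) in frame 2.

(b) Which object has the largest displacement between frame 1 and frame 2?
the red cross

(moved 5.6; next 4.9)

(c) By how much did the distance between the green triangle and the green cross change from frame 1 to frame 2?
-5.6

Distance in frame 1: 11.5. Distance in frame 2: 5.9.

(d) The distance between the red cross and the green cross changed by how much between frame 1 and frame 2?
-5.5

Distance in frame 1: 10.2. Distance in frame 2: 4.7.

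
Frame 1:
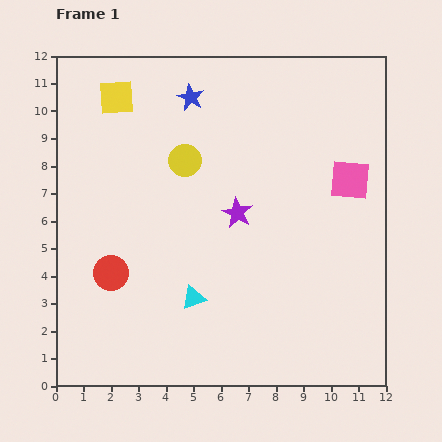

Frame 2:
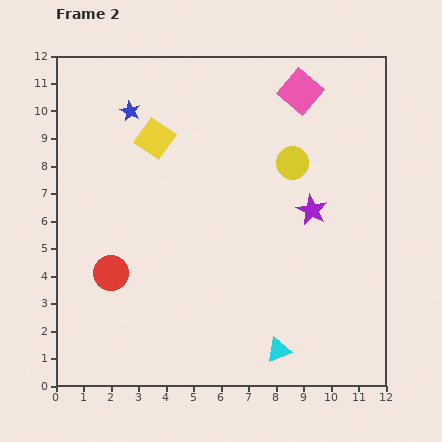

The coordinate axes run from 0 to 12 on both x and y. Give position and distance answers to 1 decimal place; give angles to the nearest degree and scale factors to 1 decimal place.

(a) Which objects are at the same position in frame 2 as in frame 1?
the red circle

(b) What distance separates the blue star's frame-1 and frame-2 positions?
2.3

The blue star moved from (4.9, 10.5) to (2.7, 10.0), a distance of √(2.2² + 0.5²) ≈ 2.3.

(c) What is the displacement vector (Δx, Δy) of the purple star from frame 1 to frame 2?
(2.7, 0.1)

The purple star was at (6.6, 6.3) in frame 1 and (9.3, 6.4) in frame 2.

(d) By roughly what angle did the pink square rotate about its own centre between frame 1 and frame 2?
36° clockwise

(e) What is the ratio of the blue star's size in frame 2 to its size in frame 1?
0.8×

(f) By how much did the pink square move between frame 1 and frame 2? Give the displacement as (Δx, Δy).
(-1.8, 3.2)

The pink square was at (10.7, 7.5) in frame 1 and (8.9, 10.7) in frame 2.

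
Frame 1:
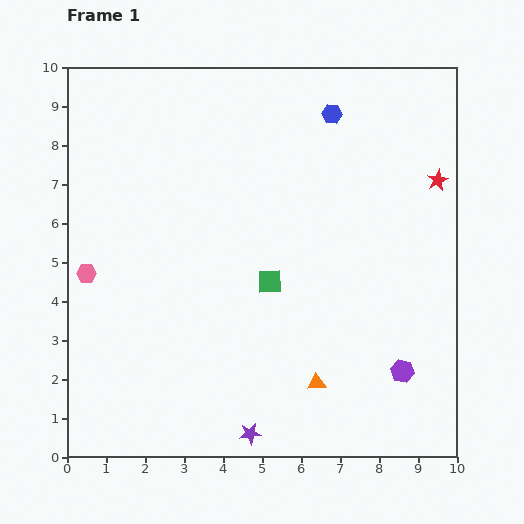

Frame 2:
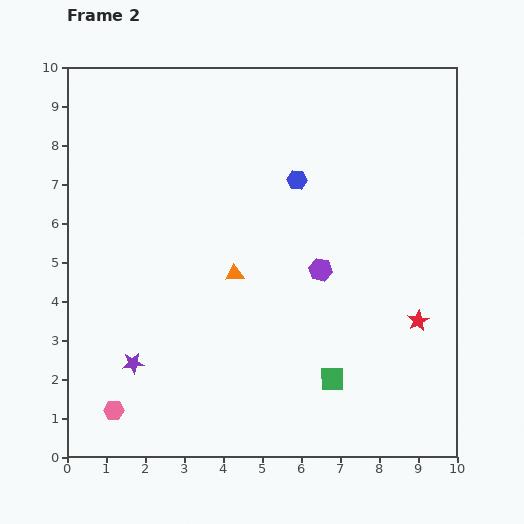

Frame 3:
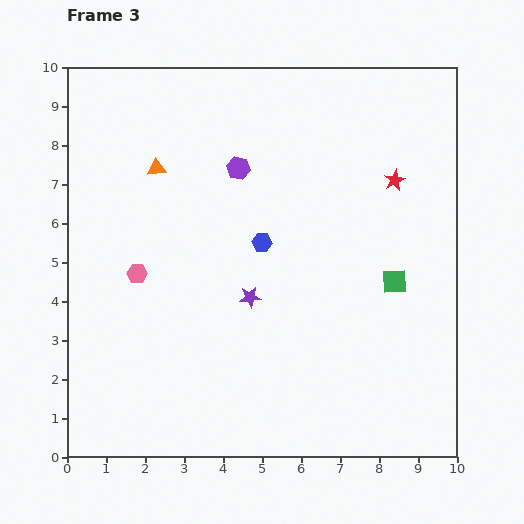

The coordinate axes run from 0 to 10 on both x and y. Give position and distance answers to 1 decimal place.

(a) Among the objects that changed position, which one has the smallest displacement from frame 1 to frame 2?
the blue hexagon

(moved 1.9)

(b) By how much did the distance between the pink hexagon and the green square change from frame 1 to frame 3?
+1.9

Distance in frame 1: 4.7. Distance in frame 3: 6.6.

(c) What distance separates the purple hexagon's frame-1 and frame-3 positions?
6.7

The purple hexagon moved from (8.6, 2.2) to (4.4, 7.4), a distance of √(4.2² + 5.2²) ≈ 6.7.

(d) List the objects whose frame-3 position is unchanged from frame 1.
none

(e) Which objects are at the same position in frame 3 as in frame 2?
none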